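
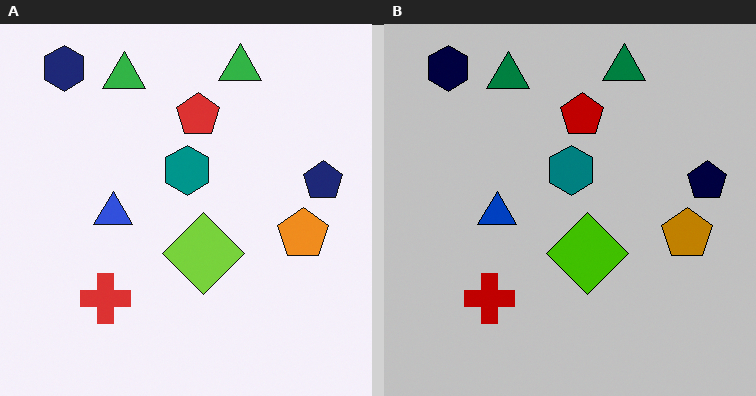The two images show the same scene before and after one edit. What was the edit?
Heavily posterized to just a handful of flat colors.

Each flat color has snapped to a coarser quantized level — most visibly, the near-white background has dropped to a flat grey.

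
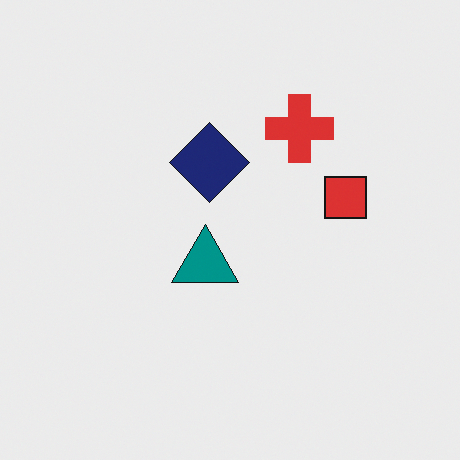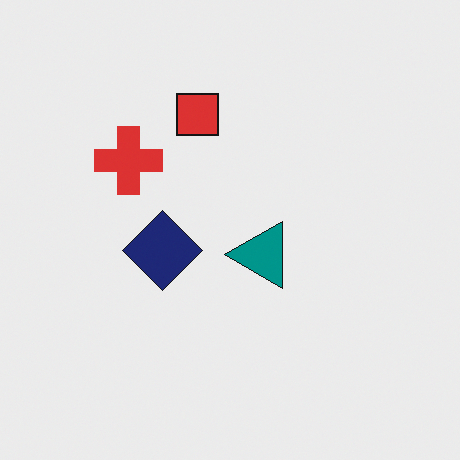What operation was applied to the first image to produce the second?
It was rotated 90° counter-clockwise.

The red cross sits in the top of the first image and the left of the second — consistent with a whole-image 90° counter-clockwise rotation.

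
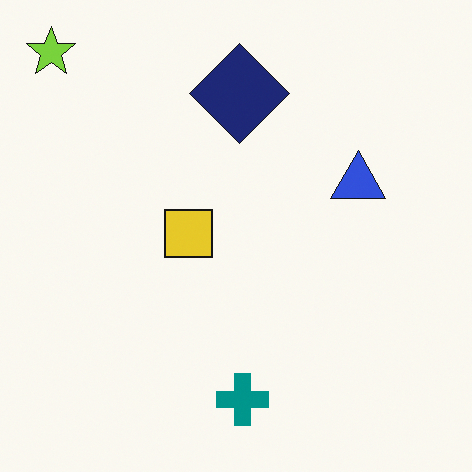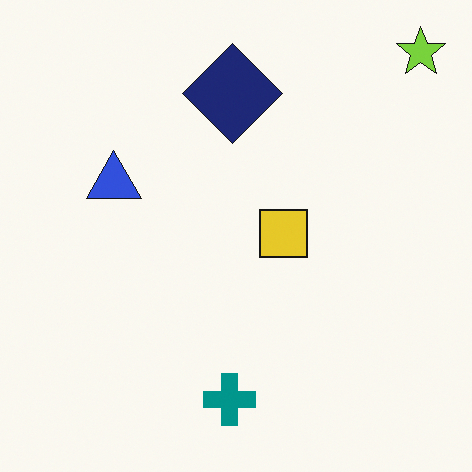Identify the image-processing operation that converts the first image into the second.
The transformation is: flipped horizontally (left ↔ right).

The lime star is in the top-left of the first image and the top-right of the second — shapes on opposite sides of the vertical midline have swapped in a mirror flip.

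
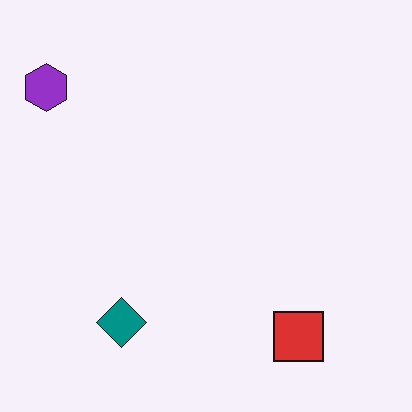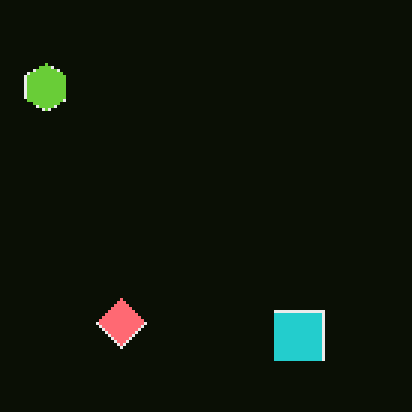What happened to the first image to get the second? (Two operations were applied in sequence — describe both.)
The transformation is: mildly pixelated, then color-inverted (negative).

Shapes are reduced to large square blocks; fine edges and outlines are lost — a downscale-then-upscale (mosaic) effect. The light background has become dark and every shape's color is its complement — a photographic negative.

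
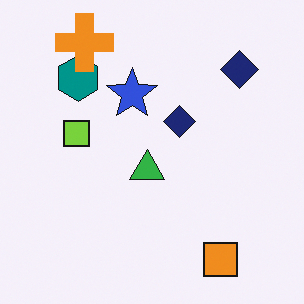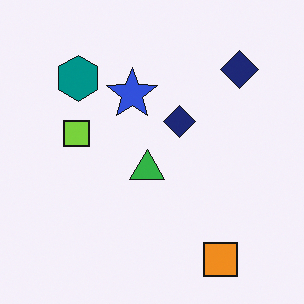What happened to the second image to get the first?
The image was overlaid with an additional orange cross.

An orange cross appears in the first image that is absent from the second.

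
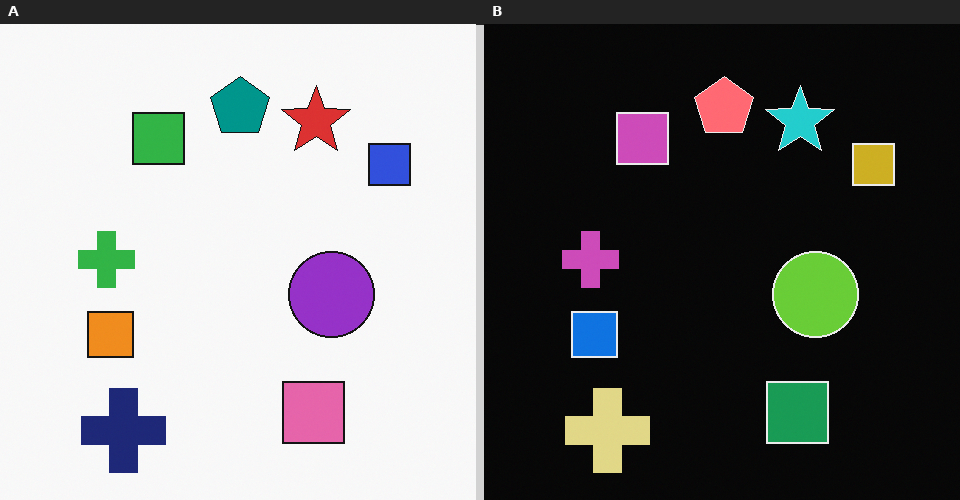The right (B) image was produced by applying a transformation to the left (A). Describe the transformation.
The right (B) image is the left (A) color-inverted (negative).

The light background has become dark and every shape's color is its complement — a photographic negative.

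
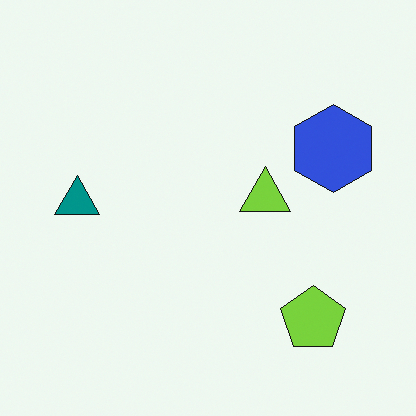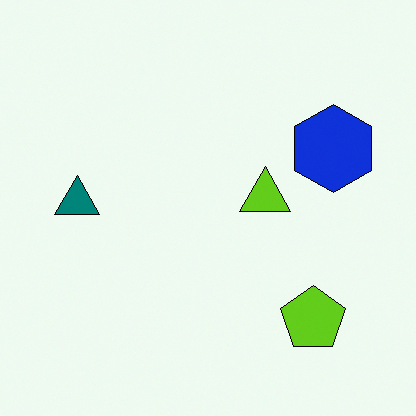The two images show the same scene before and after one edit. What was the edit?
Given slightly increased contrast.

Tones are pushed away from mid-grey across the whole image — a global contrast change.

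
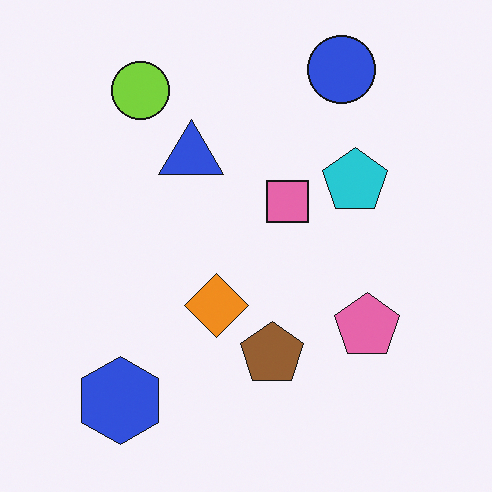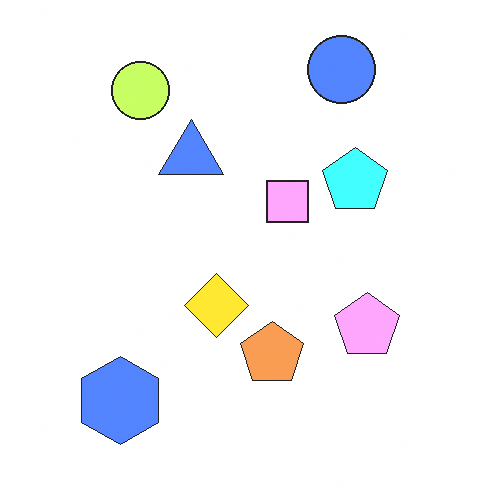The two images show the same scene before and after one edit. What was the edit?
The transformation is: noticeably brightened.

Every pixel — background and shapes alike — is uniformly brightened.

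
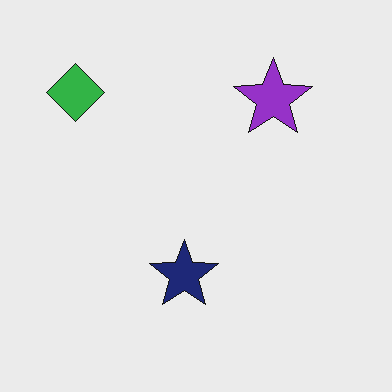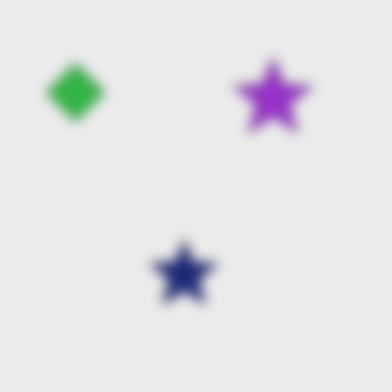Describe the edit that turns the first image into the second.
The image was strongly gaussian-blurred.

Shape edges and outlines are uniformly softened across the whole image.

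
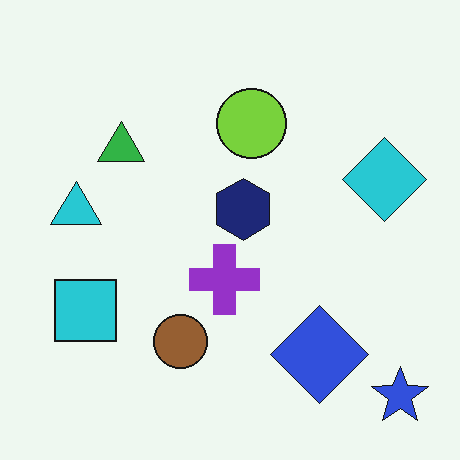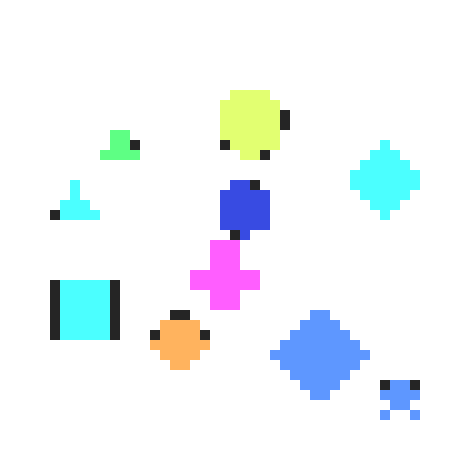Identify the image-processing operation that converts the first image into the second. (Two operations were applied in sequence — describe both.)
The image was substantially brightened, then coarsely pixelated.

Every pixel — background and shapes alike — is uniformly brightened. Shapes are reduced to large square blocks; fine edges and outlines are lost — a downscale-then-upscale (mosaic) effect.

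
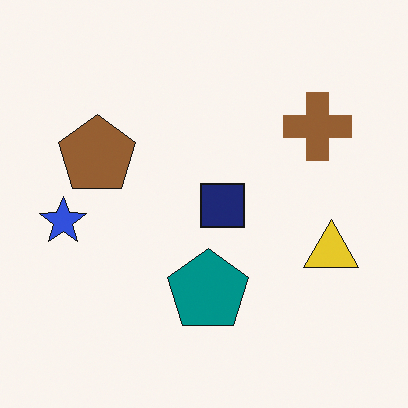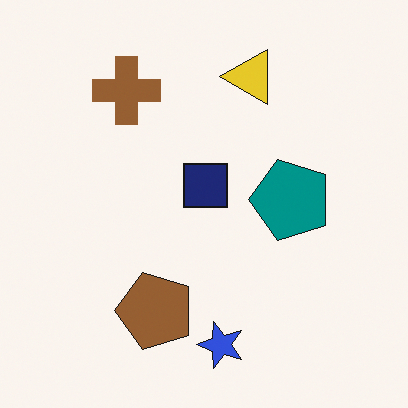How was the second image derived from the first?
The second image is the first rotated 90° counter-clockwise.

The blue star sits in the left of the first image and the bottom of the second — consistent with a whole-image 90° counter-clockwise rotation.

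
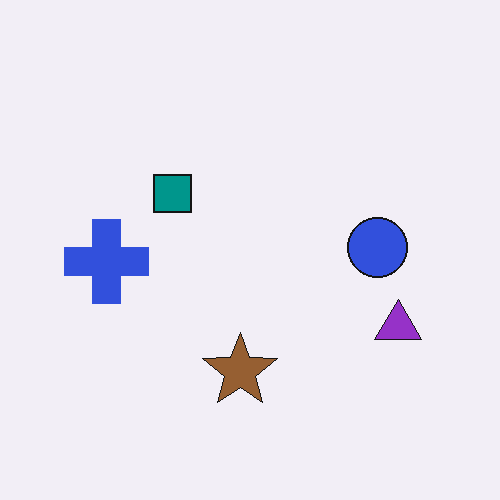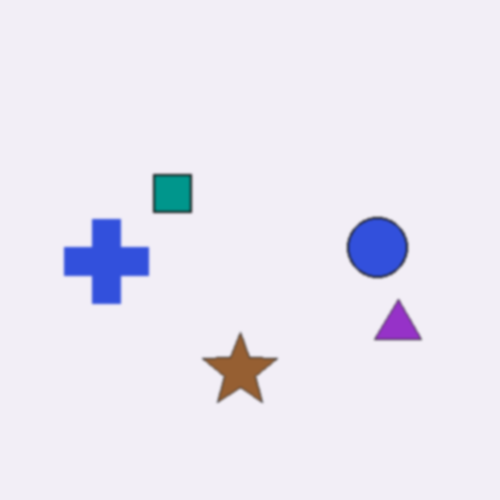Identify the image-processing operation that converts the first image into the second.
This is the original image given a subtle gaussian blur.

Shape edges and outlines are uniformly softened across the whole image.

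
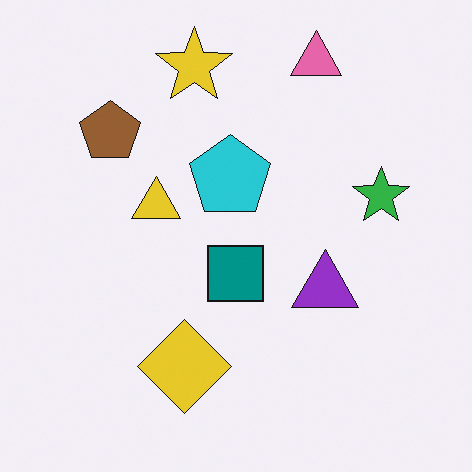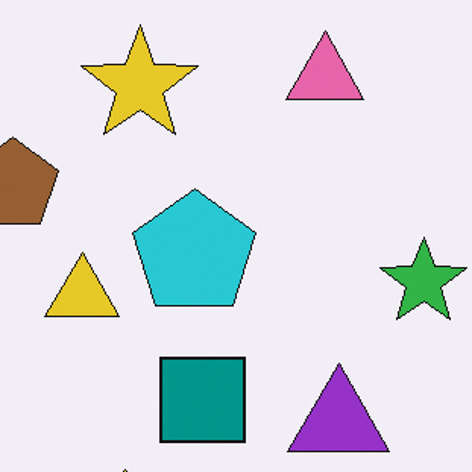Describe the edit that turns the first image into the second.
The image was cropped slightly and scaled back up.

The visible shapes are larger and the field of view is narrower; shapes near the original edges may be partly or wholly outside the frame — a crop-and-rescale.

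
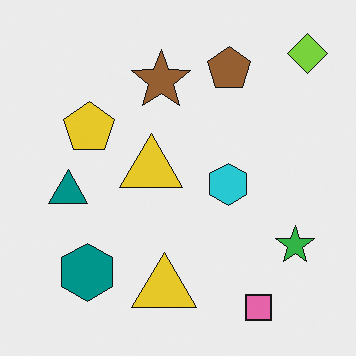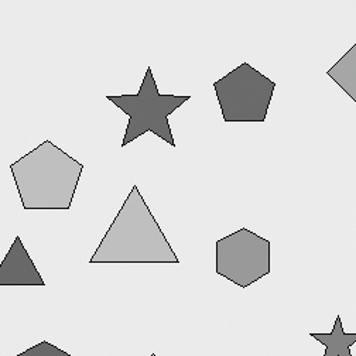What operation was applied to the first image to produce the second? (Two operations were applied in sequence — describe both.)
Cropped to a modestly smaller region and rescaled, then converted to grayscale.

The visible shapes are larger and the field of view is narrower; shapes near the original edges may be partly or wholly outside the frame — a crop-and-rescale. All color is removed — every shape is now a shade of grey.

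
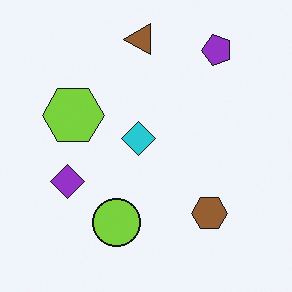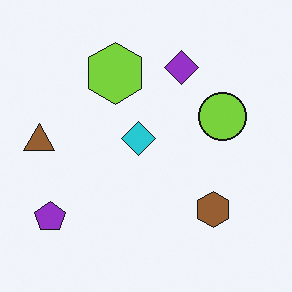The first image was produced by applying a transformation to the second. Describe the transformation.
Transposed (reflected across the top-left ↔ bottom-right diagonal).

Shapes have swapped their row and column positions — what was in the top-right is now in the bottom-left — a diagonal reflection.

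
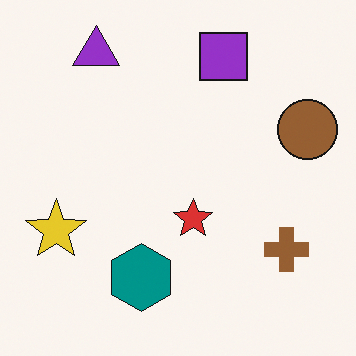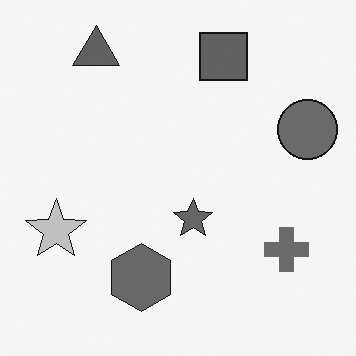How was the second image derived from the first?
It was converted to grayscale.

All color is removed — every shape is now a shade of grey.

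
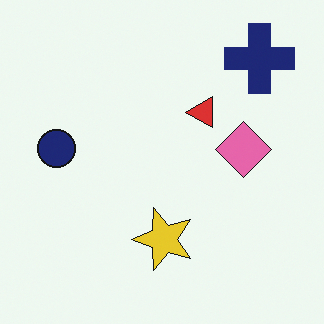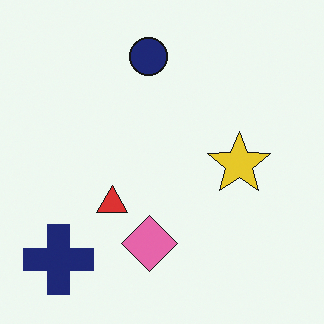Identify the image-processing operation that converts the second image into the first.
This is the original image transposed (reflected across the top-left ↔ bottom-right diagonal).

Shapes have swapped their row and column positions — what was in the top-right is now in the bottom-left — a diagonal reflection.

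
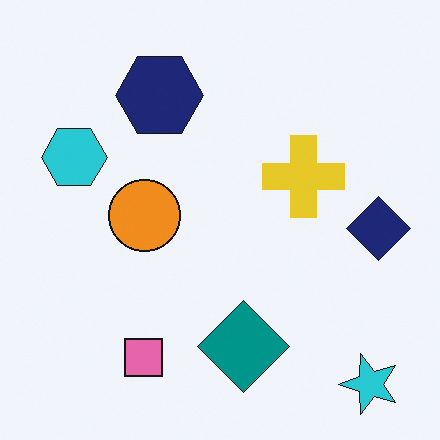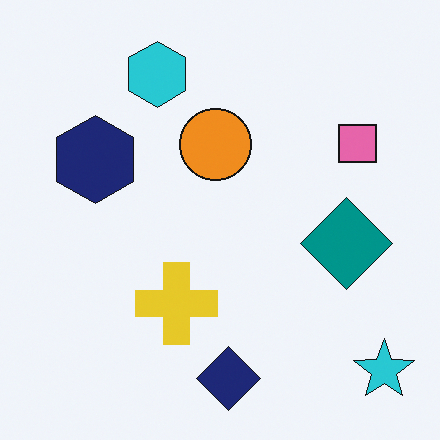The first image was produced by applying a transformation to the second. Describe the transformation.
It was transposed (reflected across the top-left ↔ bottom-right diagonal).

Shapes have swapped their row and column positions — what was in the top-right is now in the bottom-left — a diagonal reflection.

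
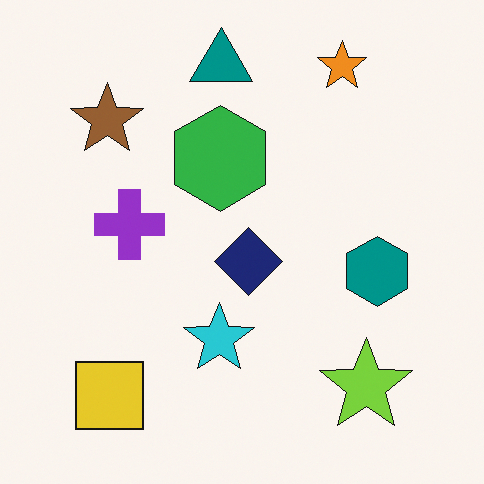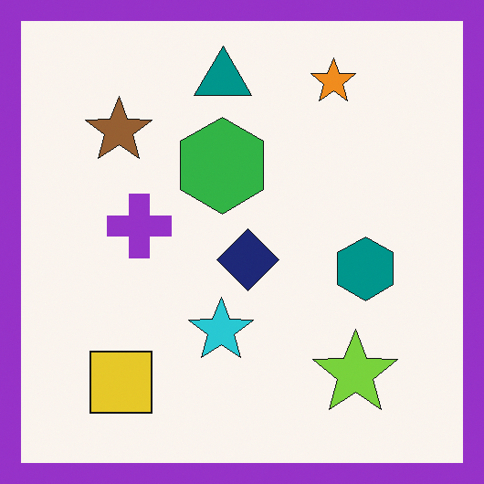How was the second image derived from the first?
The second image is the first framed with a purple border.

A solid purple frame runs around the edge of the second image, with the content slightly shrunk inside it.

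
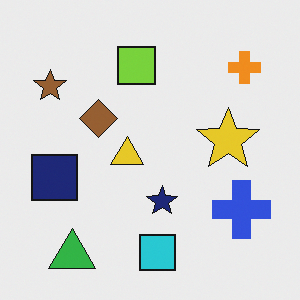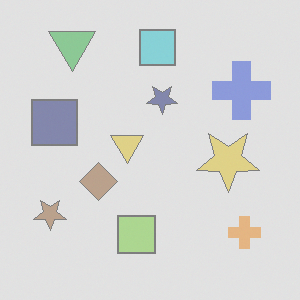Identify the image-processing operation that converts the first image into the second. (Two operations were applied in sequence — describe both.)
The second image is the first given much lower contrast, then flipped vertically (top ↔ bottom).

Tones are pushed toward mid-grey across the whole image — a global contrast change. The green triangle is in the bottom-left of the first image and the top-left of the second — shapes on opposite sides of the horizontal midline have swapped in a mirror flip.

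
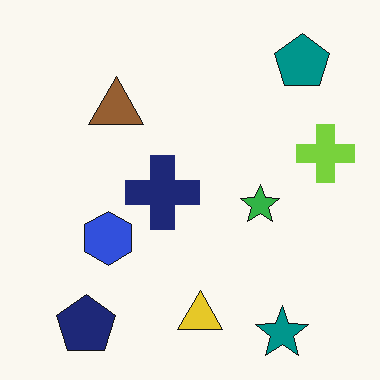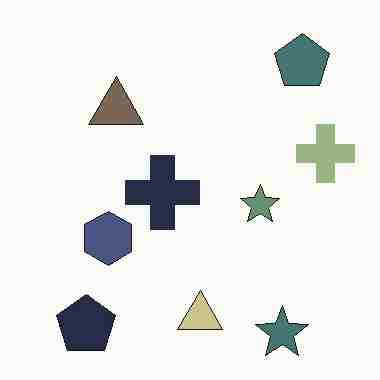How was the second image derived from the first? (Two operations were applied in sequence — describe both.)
The image was heavily desaturated, then heavily JPEG-compressed with obvious blocking artifacts.

All colors are more muted and greyish — a global saturation change. Blocky 8×8 compression artifacts appear around shape edges and the flat background shows ringing — characteristic JPEG degradation.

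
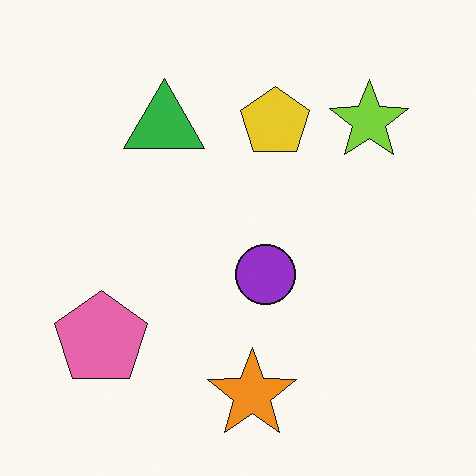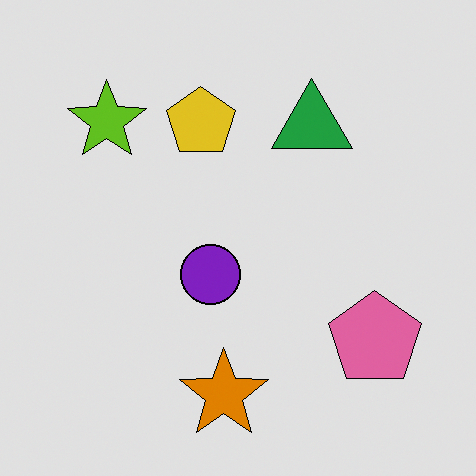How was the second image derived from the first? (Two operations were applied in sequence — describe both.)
The second image is the first flipped horizontally (left ↔ right), then moderately posterized.

The pink pentagon is in the bottom-left of the first image and the bottom-right of the second — shapes on opposite sides of the vertical midline have swapped in a mirror flip. Each flat color has snapped to a coarser quantized level — most visibly, the near-white background has dropped to a flat grey.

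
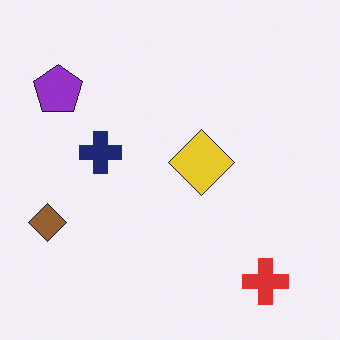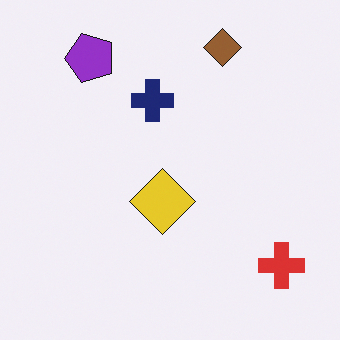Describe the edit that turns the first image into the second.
The image was transposed (reflected across the top-left ↔ bottom-right diagonal).

Shapes have swapped their row and column positions — what was in the top-right is now in the bottom-left — a diagonal reflection.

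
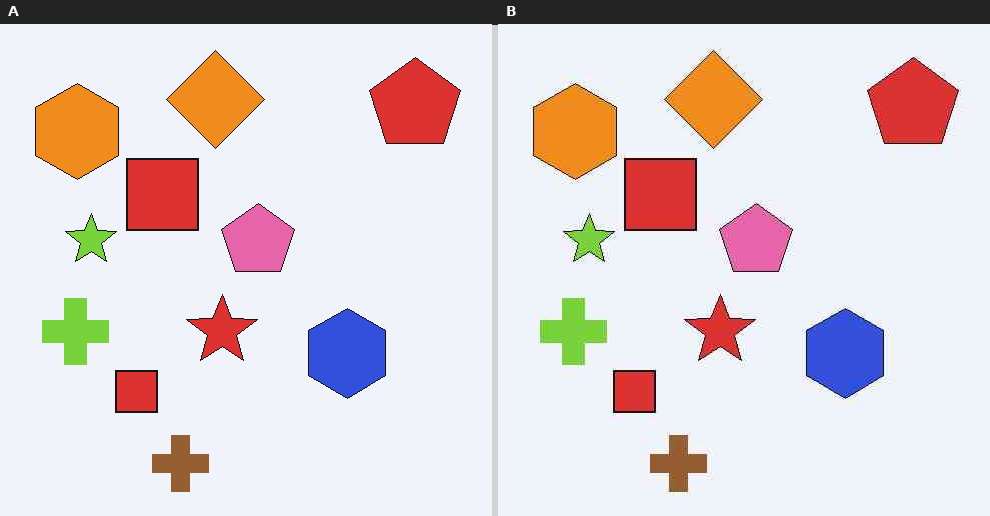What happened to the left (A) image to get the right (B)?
This is the original image given moderate JPEG compression.

Blocky 8×8 compression artifacts appear around shape edges and the flat background shows ringing — characteristic JPEG degradation.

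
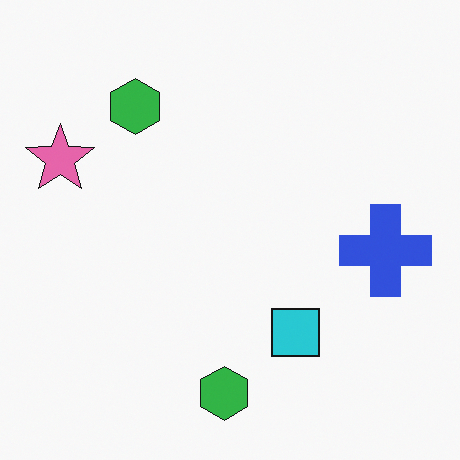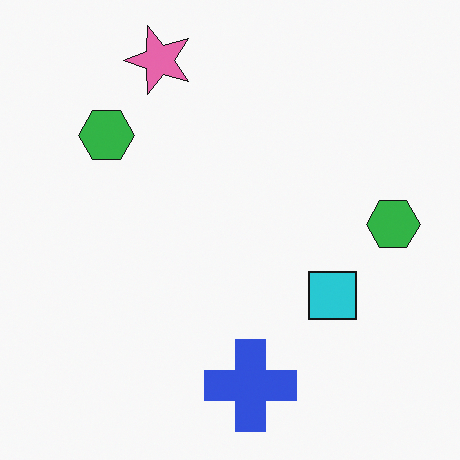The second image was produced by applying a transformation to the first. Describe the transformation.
The transformation is: transposed (reflected across the top-left ↔ bottom-right diagonal).

Shapes have swapped their row and column positions — what was in the top-right is now in the bottom-left — a diagonal reflection.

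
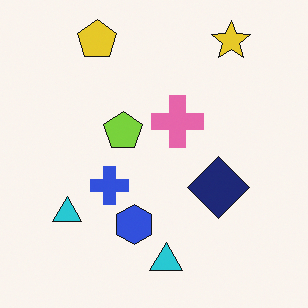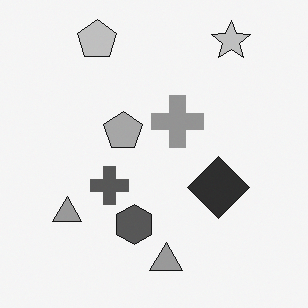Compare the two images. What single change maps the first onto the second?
The transformation is: converted to grayscale.

All color is removed — every shape is now a shade of grey.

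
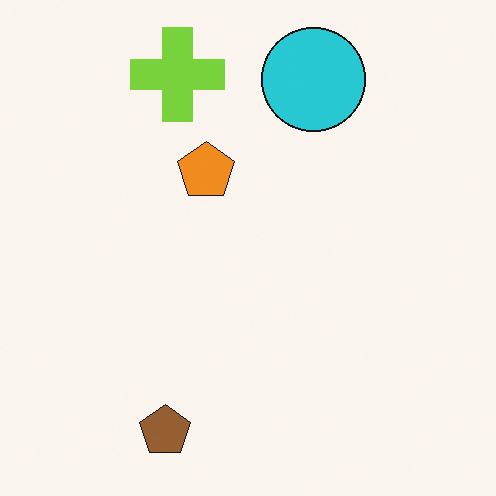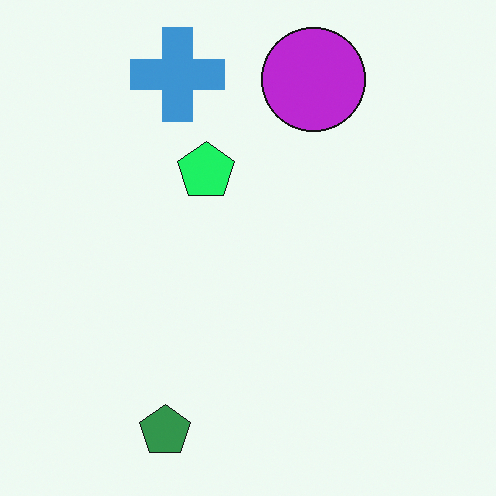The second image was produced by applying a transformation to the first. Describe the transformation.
This is the original image hue-shifted noticeably.

Every shape's color has rotated by the same amount around the hue wheel — a uniform hue shift.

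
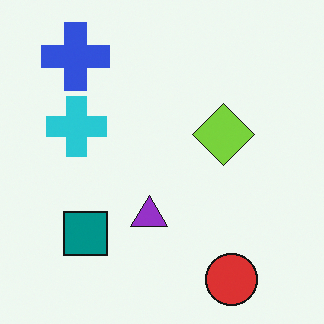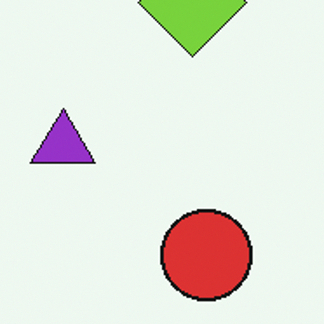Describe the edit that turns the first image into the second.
This is the original image cropped tightly and scaled back up.

The visible shapes are larger and the field of view is narrower; shapes near the original edges may be partly or wholly outside the frame — a crop-and-rescale.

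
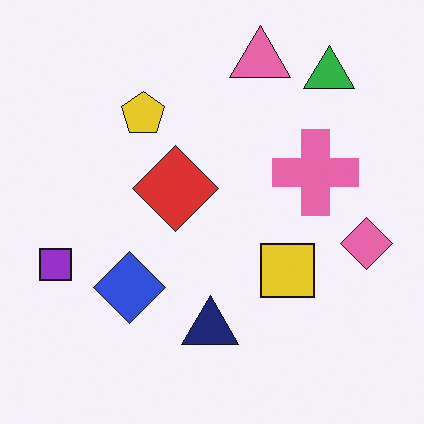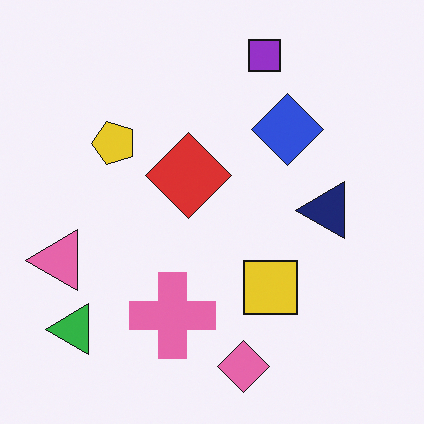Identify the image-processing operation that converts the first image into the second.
Transposed (reflected across the top-left ↔ bottom-right diagonal).

Shapes have swapped their row and column positions — what was in the top-right is now in the bottom-left — a diagonal reflection.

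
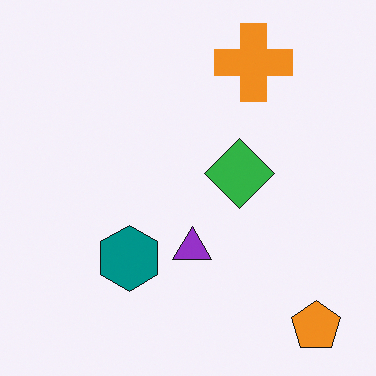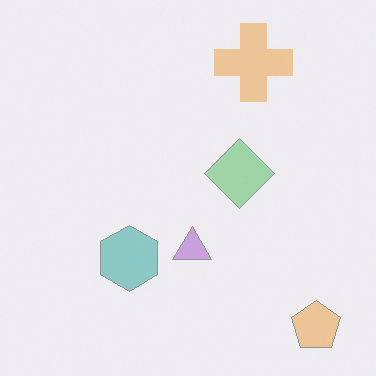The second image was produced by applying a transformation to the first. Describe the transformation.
The second image is the first washed out (contrast reduced).

Tones are pushed toward mid-grey across the whole image — a global contrast change.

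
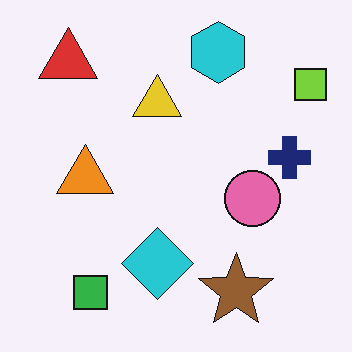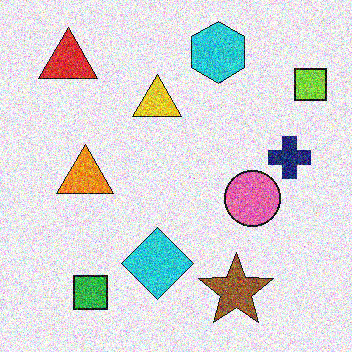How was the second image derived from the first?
The image was degraded with strong gaussian noise.

Random speckle covers the whole image, including the flat background.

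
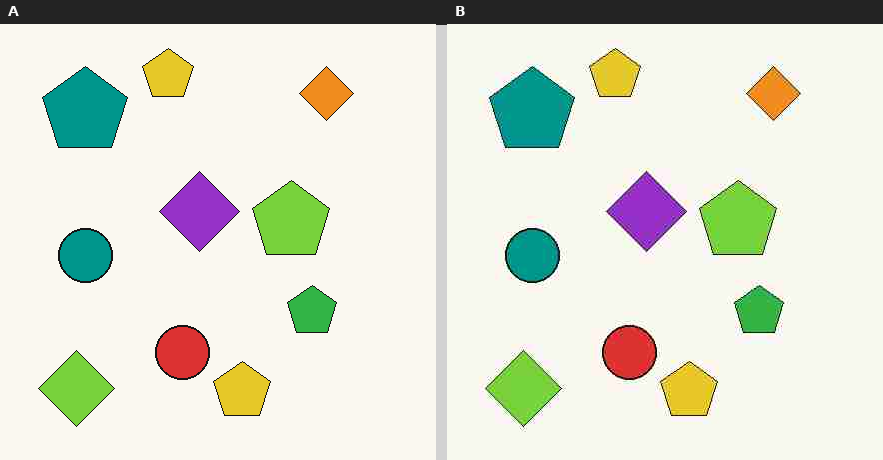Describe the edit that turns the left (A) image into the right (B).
This is the original image heavily JPEG-compressed with obvious blocking artifacts.

Blocky 8×8 compression artifacts appear around shape edges and the flat background shows ringing — characteristic JPEG degradation.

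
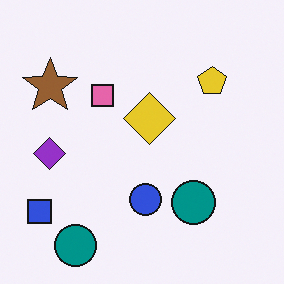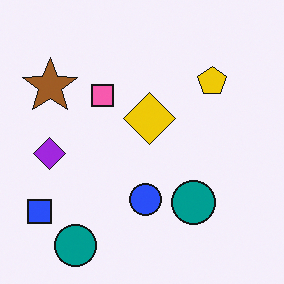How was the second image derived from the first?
The image was slightly oversaturated.

All colors are more vivid — a global saturation change.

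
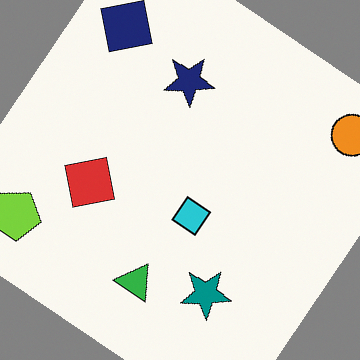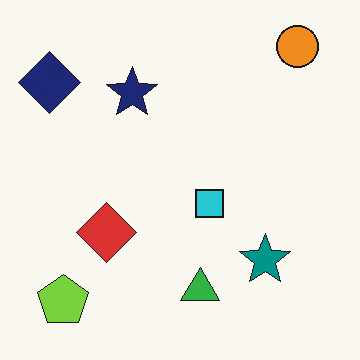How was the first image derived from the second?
This is the original image rotated clockwise by a large amount — several tens of degrees.

Every shape is tilted by the same angle and the image corners show triangular fill wedges — a whole-image rotation by a non-right angle.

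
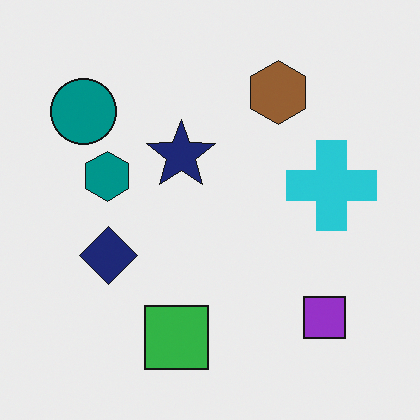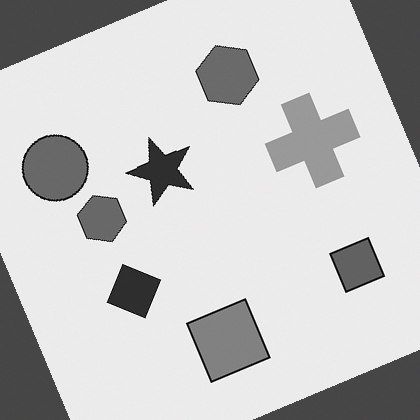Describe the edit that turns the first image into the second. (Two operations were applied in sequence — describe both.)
This is the original image converted to grayscale, then rotated counter-clockwise by a clearly visible amount.

All color is removed — every shape is now a shade of grey. Every shape is tilted by the same angle and the image corners show triangular fill wedges — a whole-image rotation by a non-right angle.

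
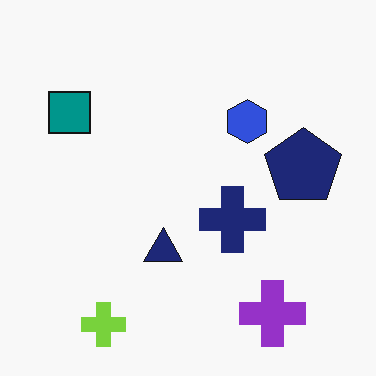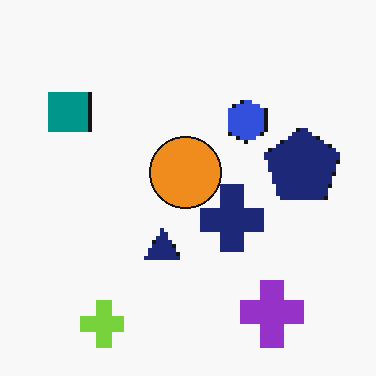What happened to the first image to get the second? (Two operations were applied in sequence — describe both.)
It was lightly pixelated (a mild mosaic effect), then overlaid with an additional orange circle.

Shapes are reduced to large square blocks; fine edges and outlines are lost — a downscale-then-upscale (mosaic) effect. An orange circle appears in the second image that is absent from the first.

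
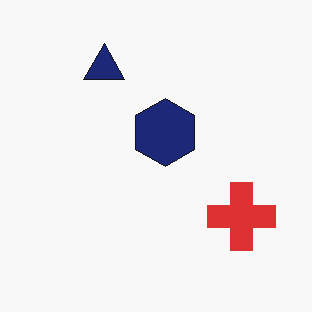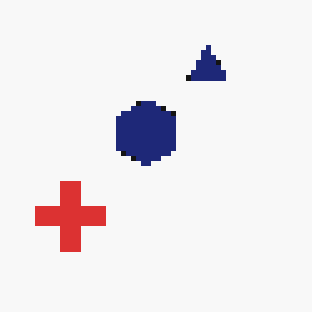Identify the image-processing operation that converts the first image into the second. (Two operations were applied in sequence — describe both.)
The second image is the first flipped horizontally (left ↔ right), then mildly pixelated.

The red cross is in the bottom-right of the first image and the bottom-left of the second — shapes on opposite sides of the vertical midline have swapped in a mirror flip. Shapes are reduced to large square blocks; fine edges and outlines are lost — a downscale-then-upscale (mosaic) effect.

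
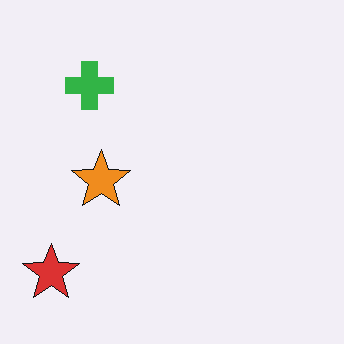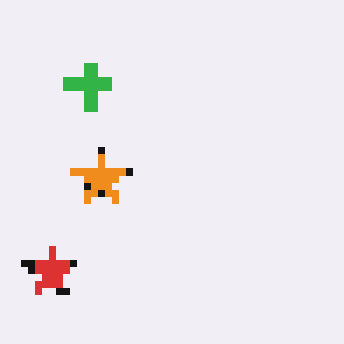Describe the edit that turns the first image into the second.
The image was pixelated into visible square blocks.

Shapes are reduced to large square blocks; fine edges and outlines are lost — a downscale-then-upscale (mosaic) effect.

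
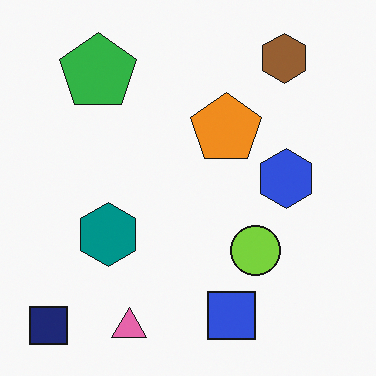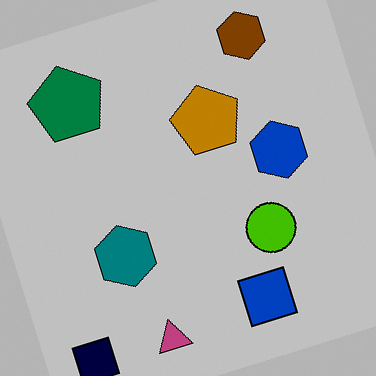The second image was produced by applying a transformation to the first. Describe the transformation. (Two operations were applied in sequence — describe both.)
It was heavily posterized to just a handful of flat colors, then rotated counter-clockwise by a moderate amount.

Each flat color has snapped to a coarser quantized level — most visibly, the near-white background has dropped to a flat grey. Every shape is tilted by the same angle and the image corners show triangular fill wedges — a whole-image rotation by a non-right angle.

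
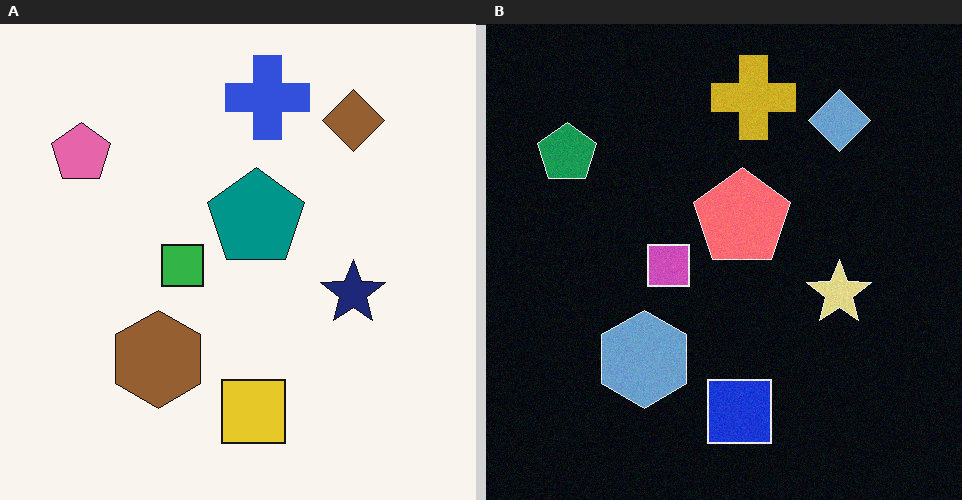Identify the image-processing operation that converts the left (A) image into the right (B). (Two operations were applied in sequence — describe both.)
The transformation is: degraded with a light layer of grain, then color-inverted (negative).

Random speckle covers the whole image, including the flat background. The light background has become dark and every shape's color is its complement — a photographic negative.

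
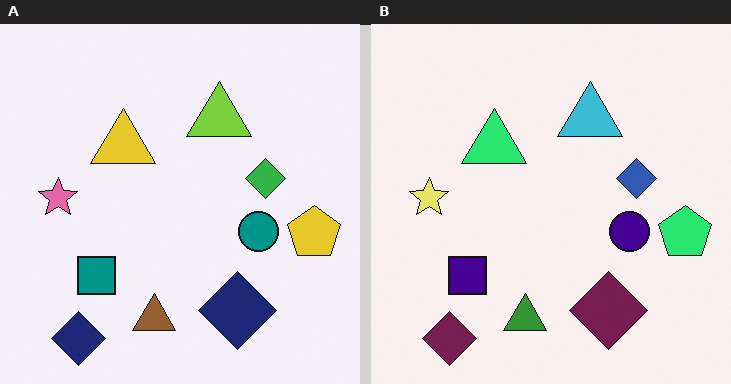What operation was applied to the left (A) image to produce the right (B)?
The image was hue-shifted noticeably.

Every shape's color has rotated by the same amount around the hue wheel — a uniform hue shift.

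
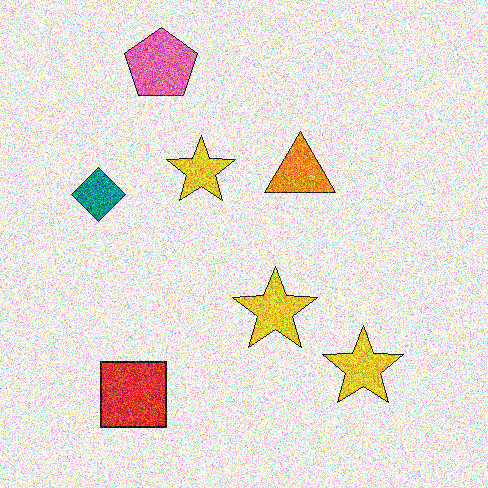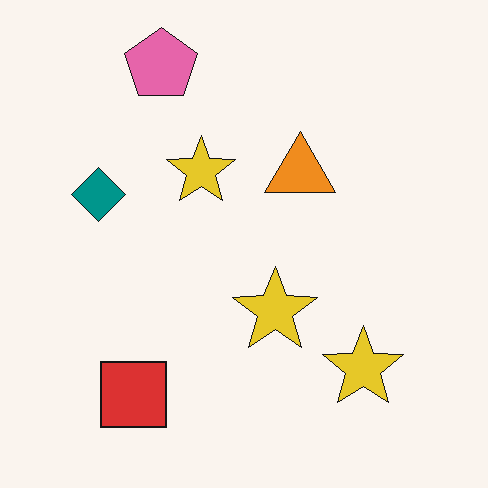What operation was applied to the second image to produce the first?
It was degraded with strong gaussian noise.

Random speckle covers the whole image, including the flat background.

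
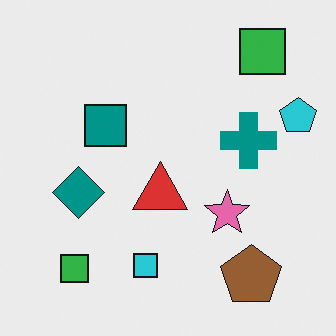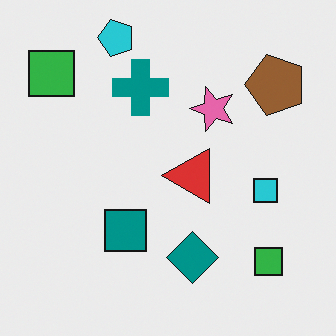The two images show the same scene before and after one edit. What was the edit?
This is the original image rotated 90° counter-clockwise.

The cyan pentagon sits in the right of the first image and the top of the second — consistent with a whole-image 90° counter-clockwise rotation.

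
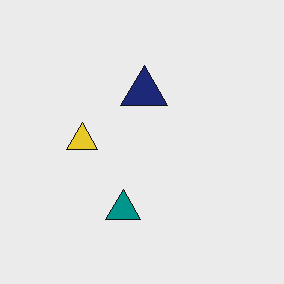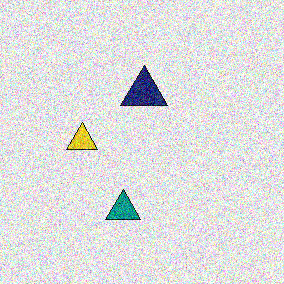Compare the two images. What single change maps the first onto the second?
The image was degraded with heavy additive noise.

Random speckle covers the whole image, including the flat background.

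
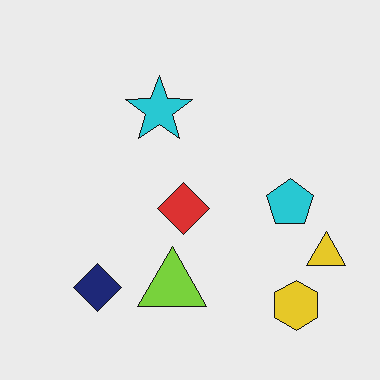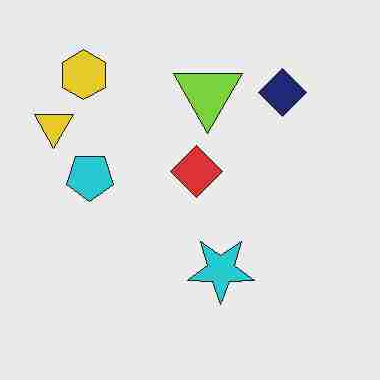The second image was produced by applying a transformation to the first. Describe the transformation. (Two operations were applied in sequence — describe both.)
The transformation is: degraded with heavy JPEG compression, then rotated 180°.

Blocky 8×8 compression artifacts appear around shape edges and the flat background shows ringing — characteristic JPEG degradation. The yellow hexagon sits in the bottom-right of the first image and the top-left of the second — consistent with a whole-image 180° rotation.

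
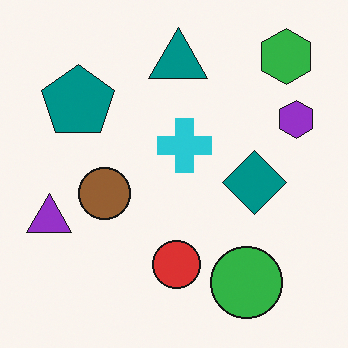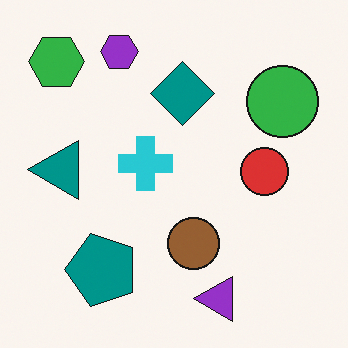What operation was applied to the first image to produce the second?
This is the original image rotated 90° counter-clockwise.

The green hexagon sits in the top-right of the first image and the top-left of the second — consistent with a whole-image 90° counter-clockwise rotation.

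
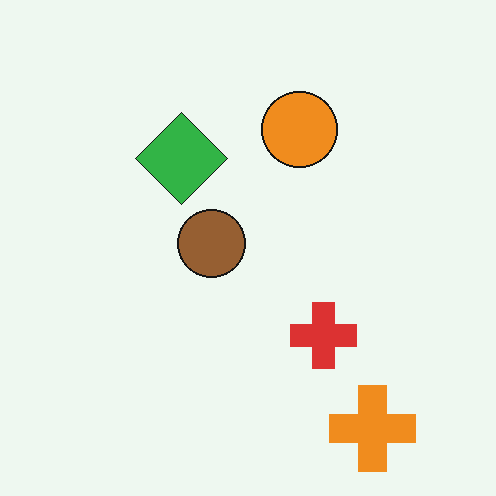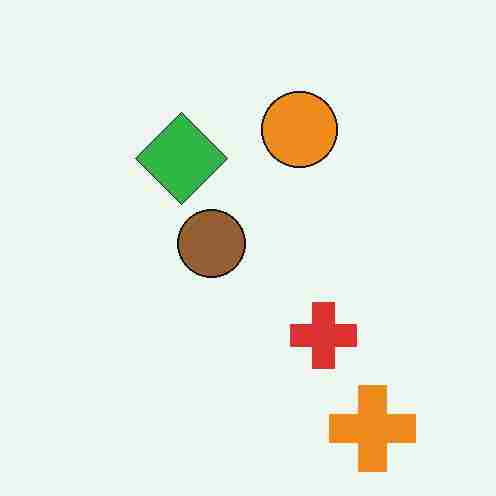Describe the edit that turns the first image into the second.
This is the original image degraded with heavy JPEG compression.

Blocky 8×8 compression artifacts appear around shape edges and the flat background shows ringing — characteristic JPEG degradation.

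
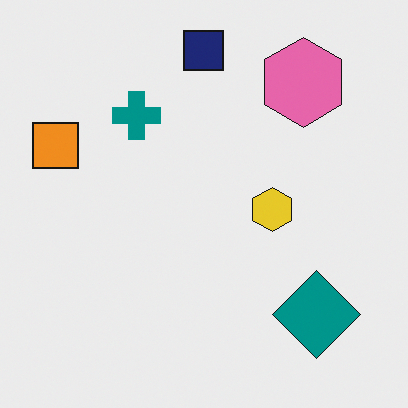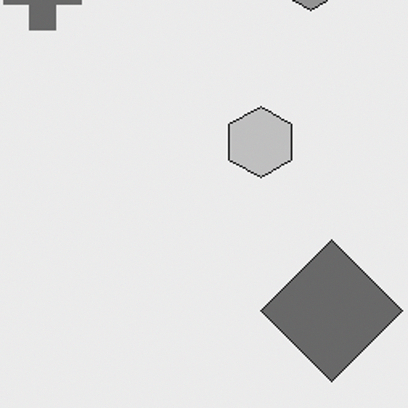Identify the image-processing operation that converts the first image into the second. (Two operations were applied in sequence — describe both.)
This is the original image converted to grayscale, then cropped to a modestly smaller region and rescaled.

All color is removed — every shape is now a shade of grey. The visible shapes are larger and the field of view is narrower; shapes near the original edges may be partly or wholly outside the frame — a crop-and-rescale.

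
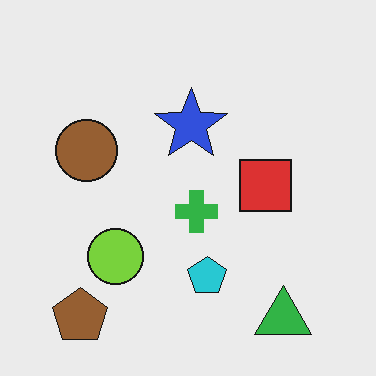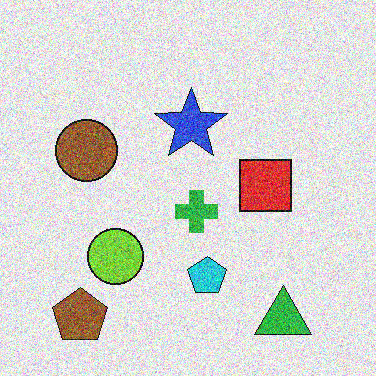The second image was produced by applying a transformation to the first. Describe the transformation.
Degraded with a thick layer of grain.

Random speckle covers the whole image, including the flat background.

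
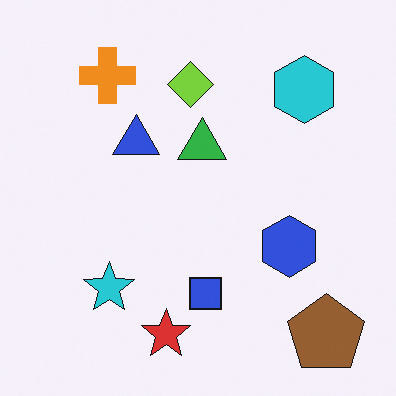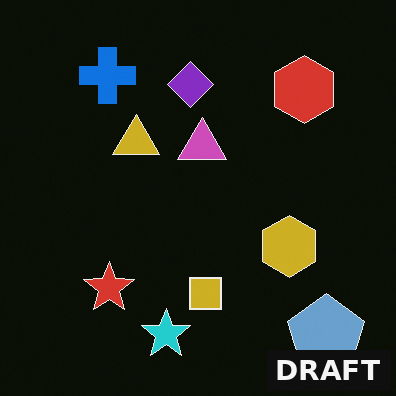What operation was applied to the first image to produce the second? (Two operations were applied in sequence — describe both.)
This is the original image color-inverted (negative), then watermarked with the text "DRAFT" in the lower-right corner.

The light background has become dark and every shape's color is its complement — a photographic negative. A dark label reading "DRAFT" appears in the lower-right corner.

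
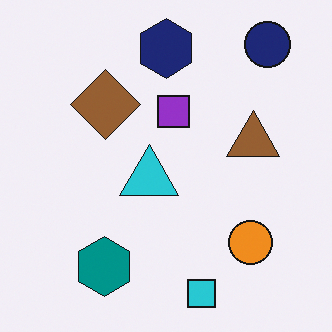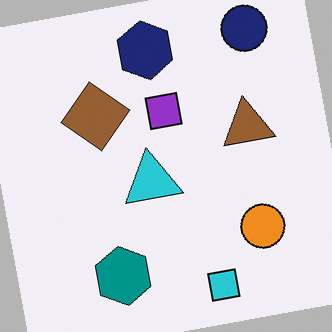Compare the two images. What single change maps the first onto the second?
The second image is the first rotated counter-clockwise by a few degrees.

Every shape is tilted by the same angle and the image corners show triangular fill wedges — a whole-image rotation by a non-right angle.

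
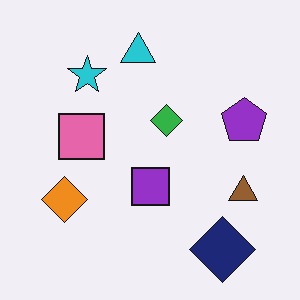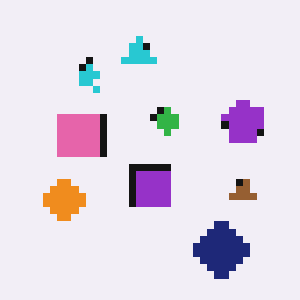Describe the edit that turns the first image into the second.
It was moderately pixelated.

Shapes are reduced to large square blocks; fine edges and outlines are lost — a downscale-then-upscale (mosaic) effect.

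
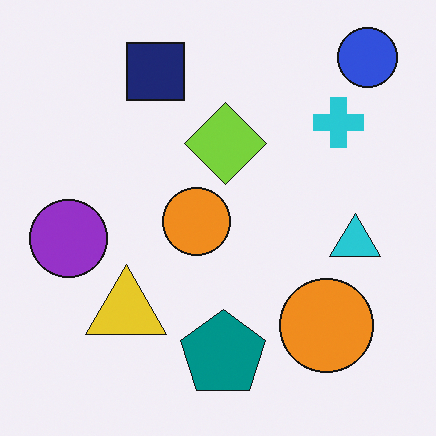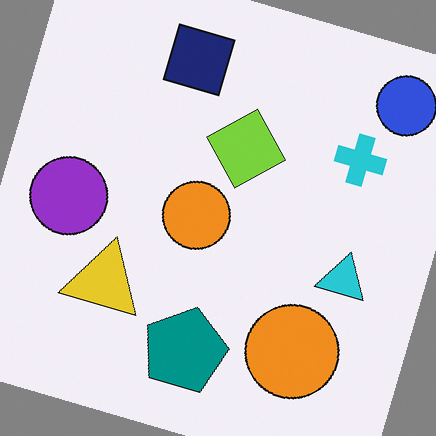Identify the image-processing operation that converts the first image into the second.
This is the original image rotated clockwise by a clearly visible amount.

Every shape is tilted by the same angle and the image corners show triangular fill wedges — a whole-image rotation by a non-right angle.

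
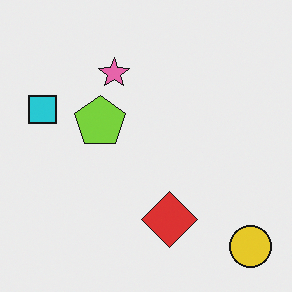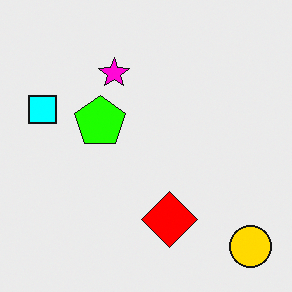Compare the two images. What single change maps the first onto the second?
This is the original image made much more vivid (saturation change).

All colors are more vivid — a global saturation change.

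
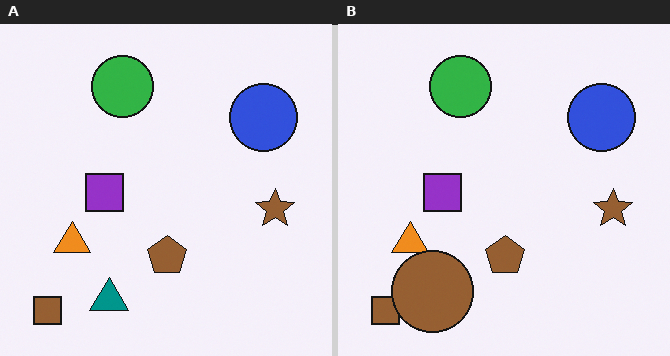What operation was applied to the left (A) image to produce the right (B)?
The image was overlaid with an additional brown circle.

A brown circle appears in the right (B) image that is absent from the left (A).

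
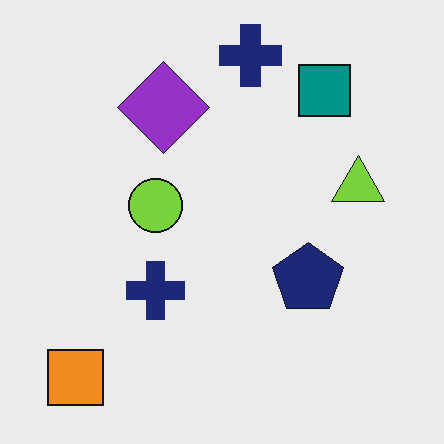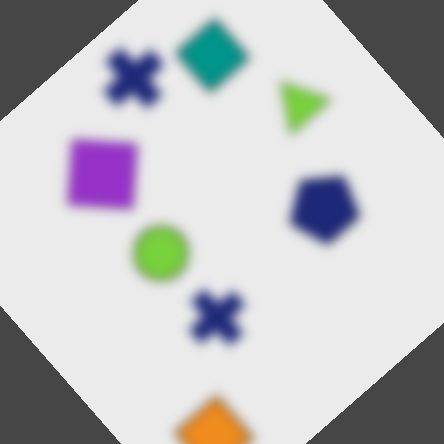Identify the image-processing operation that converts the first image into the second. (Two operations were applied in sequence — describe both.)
It was strongly gaussian-blurred, then rotated counter-clockwise by a large amount — several tens of degrees.

Shape edges and outlines are uniformly softened across the whole image. Every shape is tilted by the same angle and the image corners show triangular fill wedges — a whole-image rotation by a non-right angle.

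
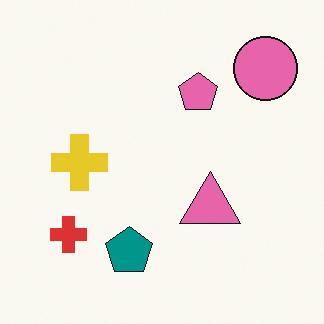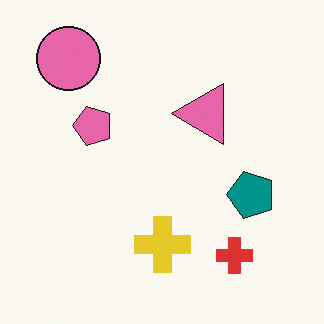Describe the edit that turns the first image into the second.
It was rotated 90° counter-clockwise.

The pink circle sits in the top-right of the first image and the top-left of the second — consistent with a whole-image 90° counter-clockwise rotation.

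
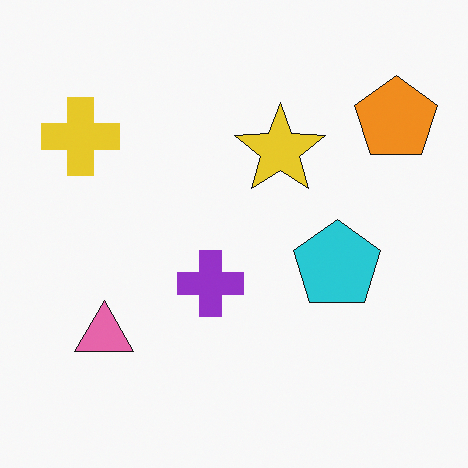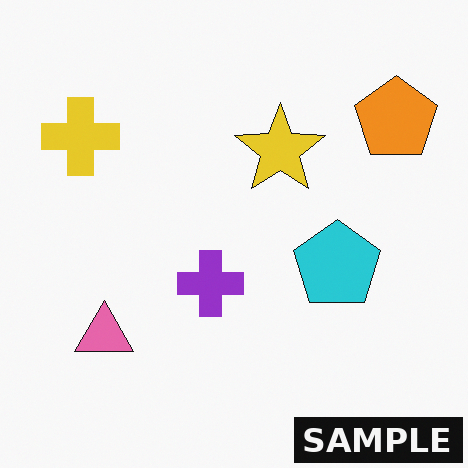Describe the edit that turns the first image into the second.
This is the original image watermarked with the text "SAMPLE" in the lower-right corner.

A dark label reading "SAMPLE" appears in the lower-right corner.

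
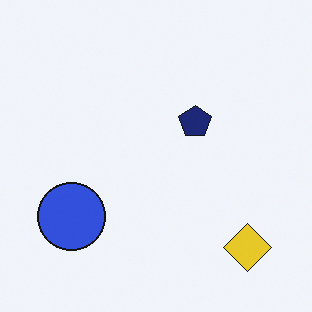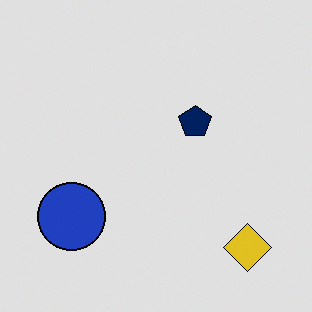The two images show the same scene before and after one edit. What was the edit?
The image was posterized to a reduced palette.

Each flat color has snapped to a coarser quantized level — most visibly, the near-white background has dropped to a flat grey.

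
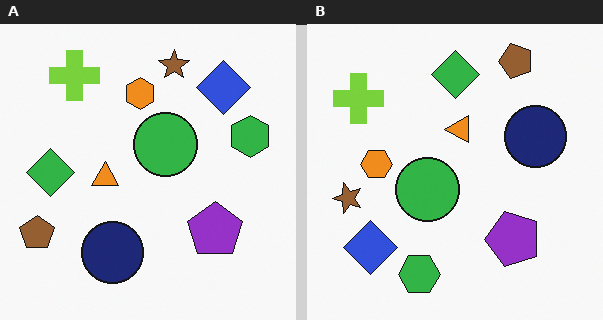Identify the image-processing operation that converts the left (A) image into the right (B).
Transposed (reflected across the top-left ↔ bottom-right diagonal).

Shapes have swapped their row and column positions — what was in the top-right is now in the bottom-left — a diagonal reflection.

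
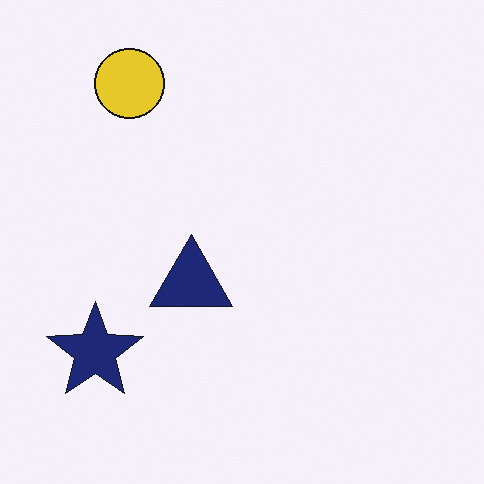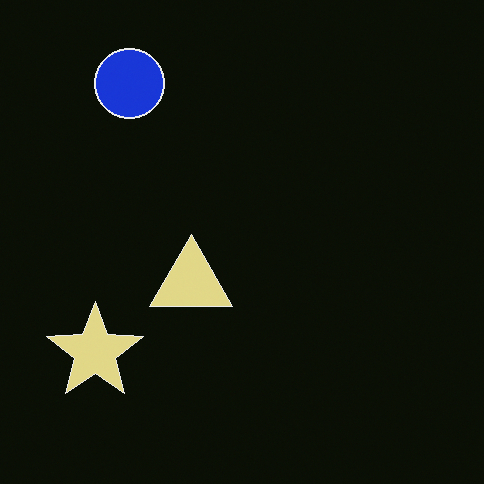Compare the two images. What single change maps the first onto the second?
The transformation is: color-inverted (negative).

The light background has become dark and every shape's color is its complement — a photographic negative.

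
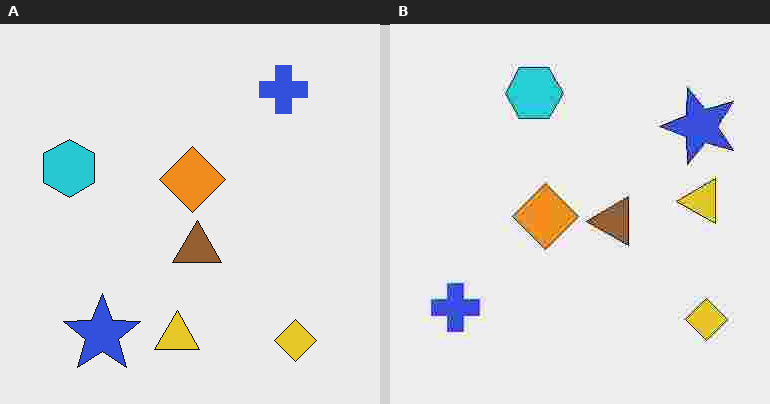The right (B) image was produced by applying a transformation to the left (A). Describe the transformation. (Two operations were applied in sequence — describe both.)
The right (B) image is the left (A) transposed (reflected across the top-left ↔ bottom-right diagonal), then degraded with heavy JPEG compression.

Shapes have swapped their row and column positions — what was in the top-right is now in the bottom-left — a diagonal reflection. Blocky 8×8 compression artifacts appear around shape edges and the flat background shows ringing — characteristic JPEG degradation.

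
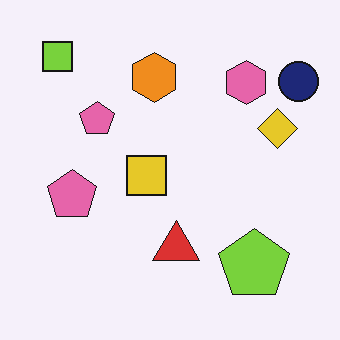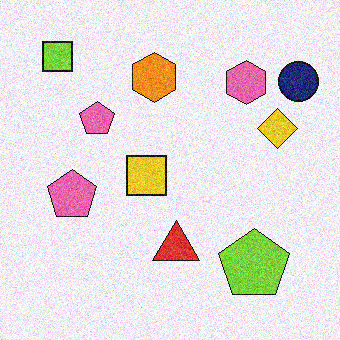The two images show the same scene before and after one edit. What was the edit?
This is the original image degraded with visible gaussian noise.

Random speckle covers the whole image, including the flat background.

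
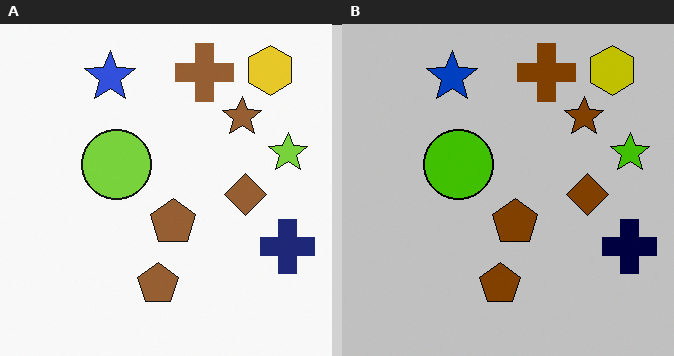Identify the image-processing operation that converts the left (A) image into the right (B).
This is the original image aggressively posterized.

Each flat color has snapped to a coarser quantized level — most visibly, the near-white background has dropped to a flat grey.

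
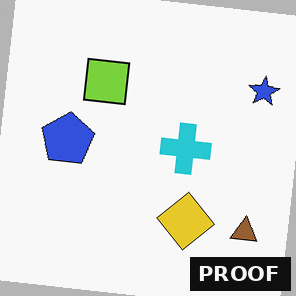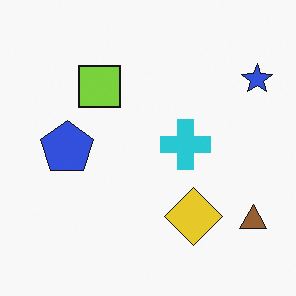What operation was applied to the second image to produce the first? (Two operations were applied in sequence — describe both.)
Rotated clockwise by a few degrees, then watermarked with the text "PROOF" in the lower-right corner.

Every shape is tilted by the same angle and the image corners show triangular fill wedges — a whole-image rotation by a non-right angle. A dark label reading "PROOF" appears in the lower-right corner.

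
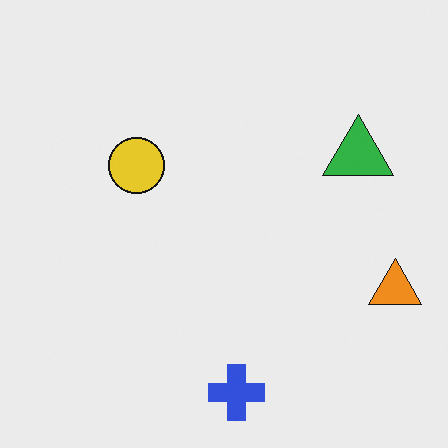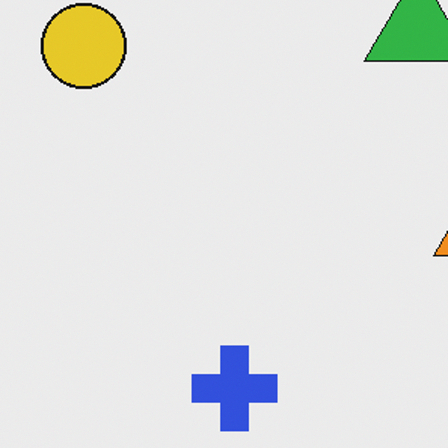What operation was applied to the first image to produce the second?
It was cropped slightly and scaled back up.

The visible shapes are larger and the field of view is narrower; shapes near the original edges may be partly or wholly outside the frame — a crop-and-rescale.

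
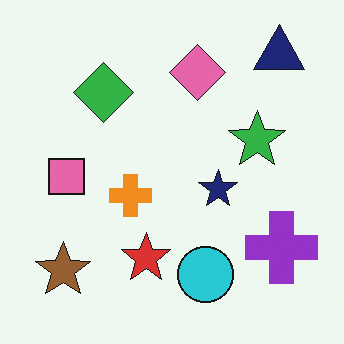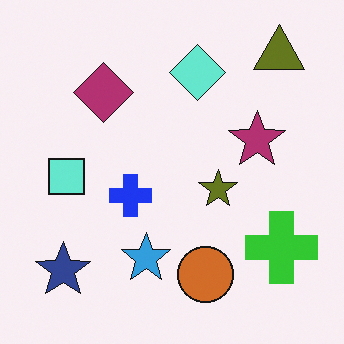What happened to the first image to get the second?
This is the original image hue-shifted by a large amount.

Every shape's color has rotated by the same amount around the hue wheel — a uniform hue shift.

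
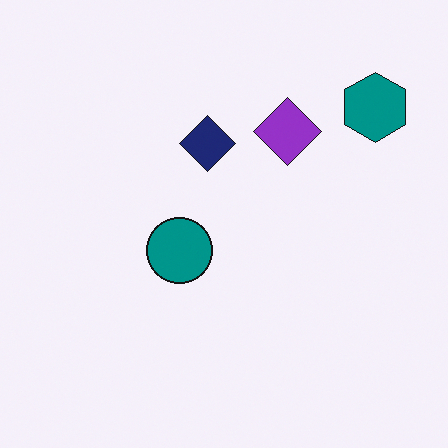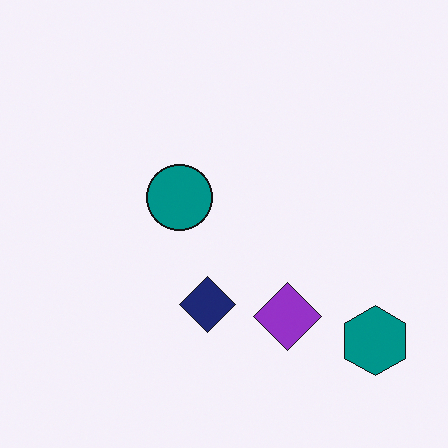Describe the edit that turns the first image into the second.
Flipped vertically (top ↔ bottom).

The teal hexagon is in the top-right of the first image and the bottom-right of the second — shapes on opposite sides of the horizontal midline have swapped in a mirror flip.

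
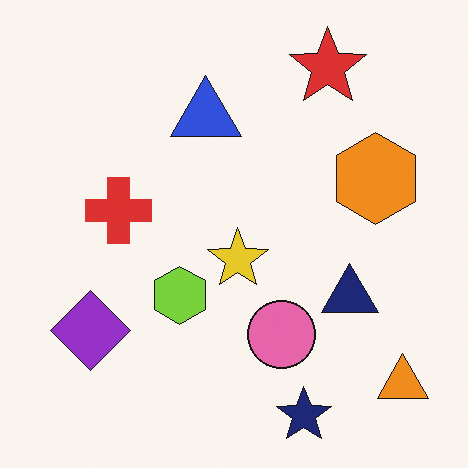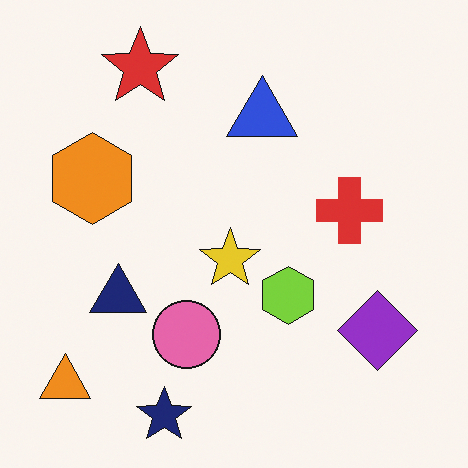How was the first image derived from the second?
The transformation is: flipped horizontally (left ↔ right).

The orange triangle is in the bottom-left of the second image and the bottom-right of the first — shapes on opposite sides of the vertical midline have swapped in a mirror flip.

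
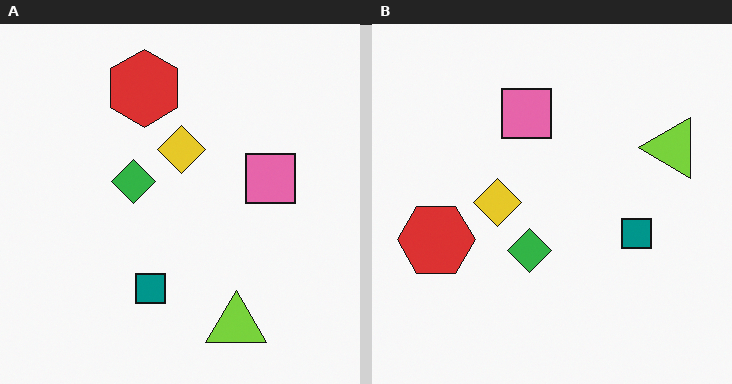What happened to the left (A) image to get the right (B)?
This is the original image rotated 90° counter-clockwise.

The lime triangle sits in the bottom of the left (A) image and the right of the right (B) — consistent with a whole-image 90° counter-clockwise rotation.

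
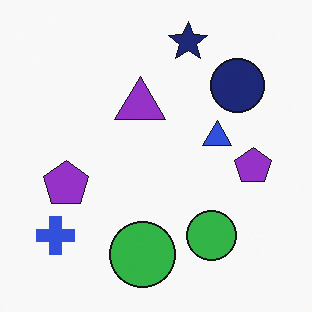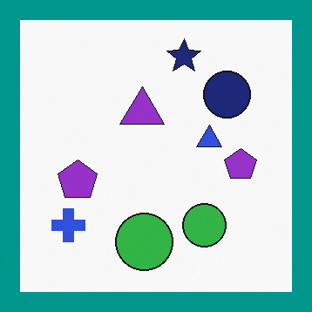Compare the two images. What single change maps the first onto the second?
The second image is the first framed with a teal border.

A solid teal frame runs around the edge of the second image, with the content slightly shrunk inside it.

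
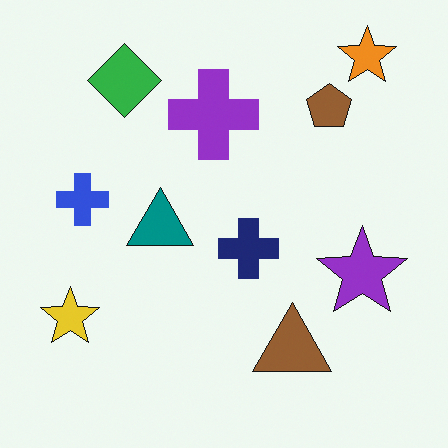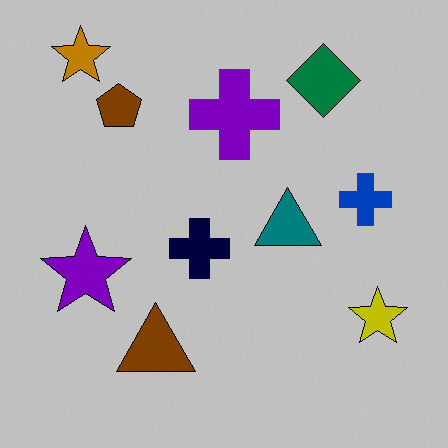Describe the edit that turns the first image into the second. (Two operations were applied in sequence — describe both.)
The transformation is: heavily posterized to just a handful of flat colors, then flipped horizontally (left ↔ right).

Each flat color has snapped to a coarser quantized level — most visibly, the near-white background has dropped to a flat grey. The yellow star is in the bottom-left of the first image and the bottom-right of the second — shapes on opposite sides of the vertical midline have swapped in a mirror flip.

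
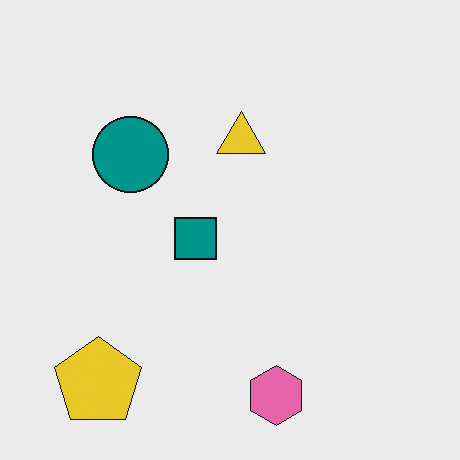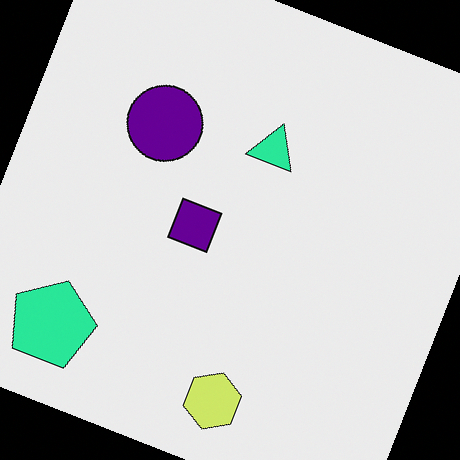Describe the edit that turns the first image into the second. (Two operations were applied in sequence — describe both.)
It was hue-shifted noticeably, then rotated clockwise by a clearly visible amount.

Every shape's color has rotated by the same amount around the hue wheel — a uniform hue shift. Every shape is tilted by the same angle and the image corners show triangular fill wedges — a whole-image rotation by a non-right angle.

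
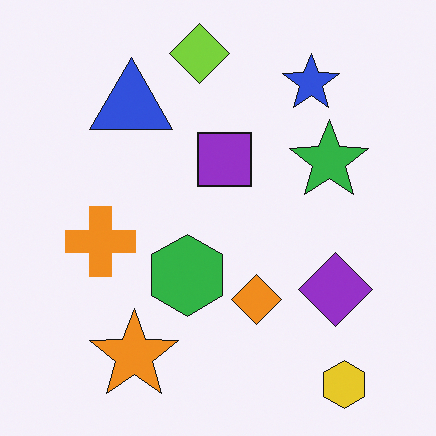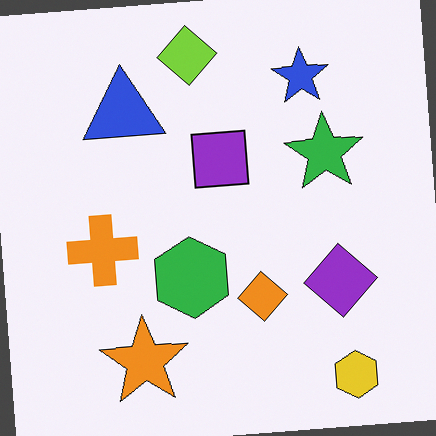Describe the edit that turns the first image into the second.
The second image is the first rotated counter-clockwise by a few degrees.

Every shape is tilted by the same angle and the image corners show triangular fill wedges — a whole-image rotation by a non-right angle.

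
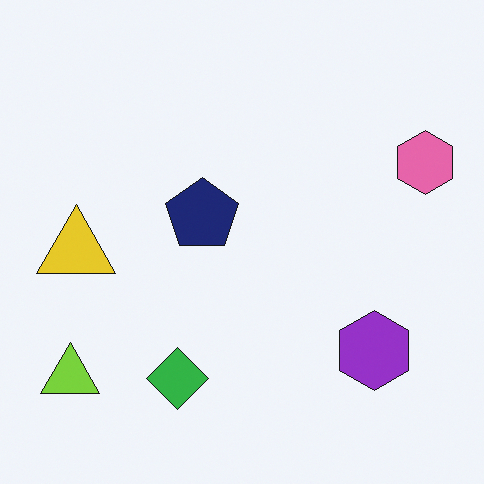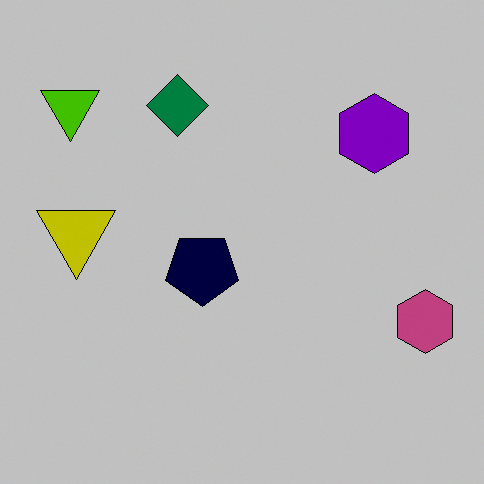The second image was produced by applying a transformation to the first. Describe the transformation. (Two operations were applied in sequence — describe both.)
It was flipped vertically (top ↔ bottom), then aggressively posterized.

The green diamond is in the bottom of the first image and the top of the second — shapes on opposite sides of the horizontal midline have swapped in a mirror flip. Each flat color has snapped to a coarser quantized level — most visibly, the near-white background has dropped to a flat grey.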